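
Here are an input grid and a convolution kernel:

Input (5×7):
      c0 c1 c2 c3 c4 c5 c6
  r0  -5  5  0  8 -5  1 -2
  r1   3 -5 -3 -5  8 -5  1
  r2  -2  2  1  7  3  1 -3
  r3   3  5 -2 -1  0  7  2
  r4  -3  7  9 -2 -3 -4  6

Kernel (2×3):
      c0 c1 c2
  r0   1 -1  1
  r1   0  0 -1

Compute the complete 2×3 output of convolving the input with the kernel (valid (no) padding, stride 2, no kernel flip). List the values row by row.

-7 -21 -9
-1 -3 -3

Output[0,0]: The receptive field on the input at this output position is [-5 5 0 / 3 -5 -3]. Elementwise product with the kernel and sum: -5·1 + 5·-1 + 0·1 + -3·-1.
Output[0,1]: The receptive field on the input at this output position is [0 8 -5 / -3 -5 8]. Elementwise product with the kernel and sum: 0·1 + 8·-1 + -5·1 + 8·-1.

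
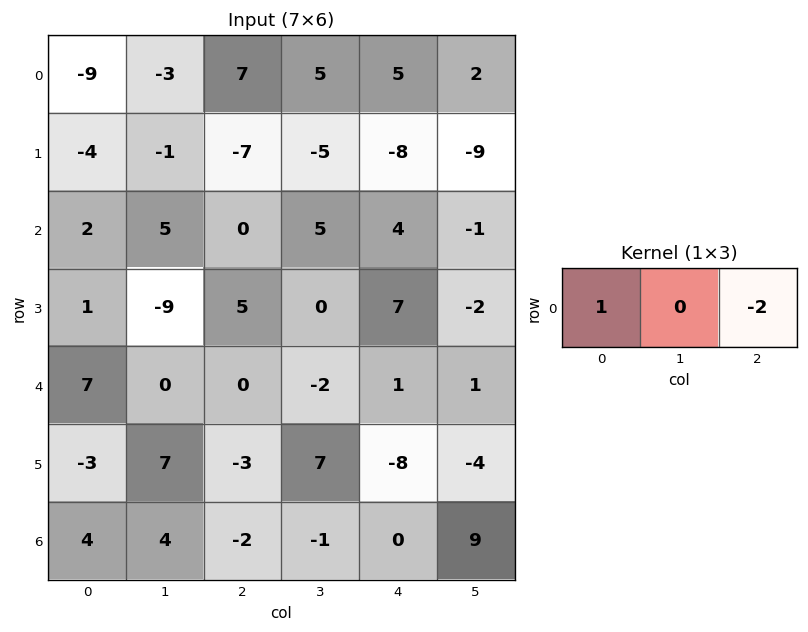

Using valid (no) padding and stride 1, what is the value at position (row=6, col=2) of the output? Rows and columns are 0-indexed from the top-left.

The receptive field on the input at this output position is [-2 -1 0]. Elementwise product with the kernel and sum: -2·1 + 0·-2.

-2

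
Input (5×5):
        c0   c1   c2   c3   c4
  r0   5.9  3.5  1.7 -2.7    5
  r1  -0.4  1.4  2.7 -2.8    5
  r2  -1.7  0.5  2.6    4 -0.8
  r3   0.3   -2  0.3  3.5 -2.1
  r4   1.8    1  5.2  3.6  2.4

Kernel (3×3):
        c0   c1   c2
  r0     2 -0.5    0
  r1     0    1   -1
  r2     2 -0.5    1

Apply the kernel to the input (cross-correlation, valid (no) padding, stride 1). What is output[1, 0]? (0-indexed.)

-1.7

The receptive field on the input at this output position is [-0.4 1.4 2.7 / -1.7 0.5 2.6 / 0.3 -2 0.3]. Elementwise product with the kernel and sum: -0.4·2 + 1.4·-0.5 + 0.5·1 + 2.6·-1 + 0.3·2 + -2·-0.5 + 0.3·1.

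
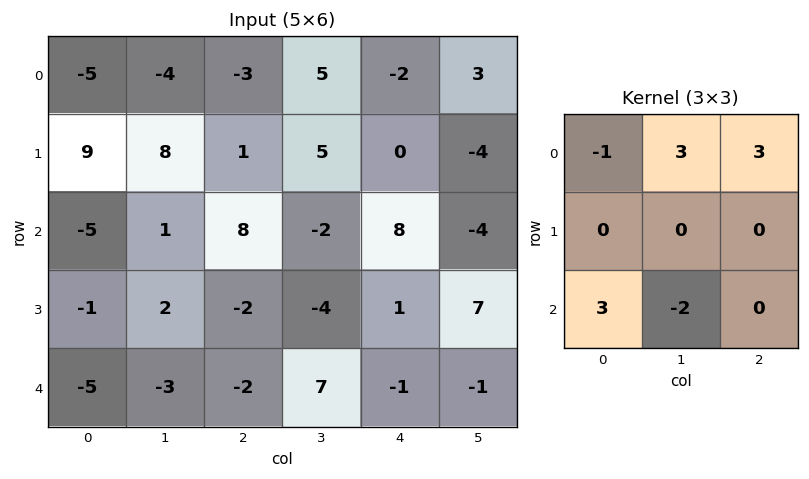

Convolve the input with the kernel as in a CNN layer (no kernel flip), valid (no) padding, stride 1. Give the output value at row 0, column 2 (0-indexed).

40

The receptive field on the input at this output position is [-3 5 -2 / 1 5 0 / 8 -2 8]. Elementwise product with the kernel and sum: -3·-1 + 5·3 + -2·3 + 8·3 + -2·-2.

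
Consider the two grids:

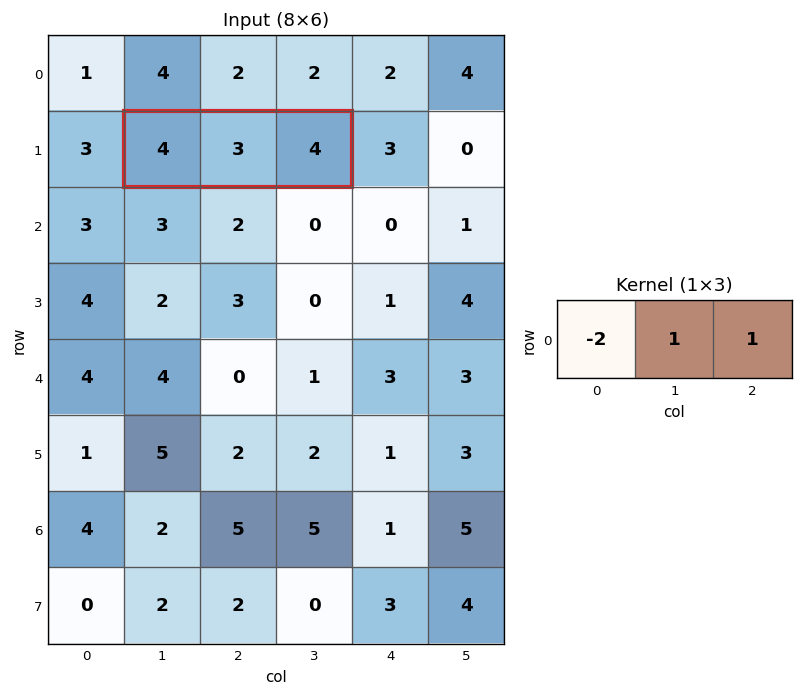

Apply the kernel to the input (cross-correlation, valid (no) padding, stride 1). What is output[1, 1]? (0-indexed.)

The receptive field on the input at this output position is [4 3 4]. Elementwise product with the kernel and sum: 4·-2 + 3·1 + 4·1.

-1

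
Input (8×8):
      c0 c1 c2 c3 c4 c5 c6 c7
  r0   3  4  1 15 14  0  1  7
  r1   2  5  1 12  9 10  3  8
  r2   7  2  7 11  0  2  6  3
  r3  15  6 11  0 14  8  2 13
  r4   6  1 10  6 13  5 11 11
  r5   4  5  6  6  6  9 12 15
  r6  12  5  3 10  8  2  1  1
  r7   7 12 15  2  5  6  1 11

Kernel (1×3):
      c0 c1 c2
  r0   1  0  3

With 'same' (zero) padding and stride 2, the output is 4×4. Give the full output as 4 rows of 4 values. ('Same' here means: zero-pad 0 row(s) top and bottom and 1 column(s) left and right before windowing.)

12 49 15 21
6 35 17 11
3 19 21 38
15 35 16 5

Output[0,0]: The receptive field on the zero-padded input at this output position is [0 3 4]. Elementwise product with the kernel and sum: 0·1 + 4·3.
Output[0,1]: The receptive field on the zero-padded input at this output position is [4 1 15]. Elementwise product with the kernel and sum: 4·1 + 15·3.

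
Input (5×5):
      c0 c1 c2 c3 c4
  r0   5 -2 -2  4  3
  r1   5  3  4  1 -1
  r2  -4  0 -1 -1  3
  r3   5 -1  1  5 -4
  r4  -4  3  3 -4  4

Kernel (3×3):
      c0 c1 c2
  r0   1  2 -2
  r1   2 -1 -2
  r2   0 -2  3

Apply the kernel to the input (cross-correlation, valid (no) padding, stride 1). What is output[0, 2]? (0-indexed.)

20

The receptive field on the input at this output position is [-2 4 3 / 4 1 -1 / -1 -1 3]. Elementwise product with the kernel and sum: -2·1 + 4·2 + 3·-2 + 4·2 + 1·-1 + -1·-2 + -1·-2 + 3·3.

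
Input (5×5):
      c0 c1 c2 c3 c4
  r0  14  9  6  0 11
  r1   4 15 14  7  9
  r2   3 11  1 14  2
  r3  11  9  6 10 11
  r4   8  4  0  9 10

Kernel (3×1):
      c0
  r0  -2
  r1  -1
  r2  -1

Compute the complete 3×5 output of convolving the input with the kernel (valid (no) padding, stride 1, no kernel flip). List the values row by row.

Output[0,0]: The receptive field on the input at this output position is [14 / 4 / 3]. Elementwise product with the kernel and sum: 14·-2 + 4·-1 + 3·-1.

-35 -44 -27 -21 -33
-22 -50 -35 -38 -31
-25 -35 -8 -47 -25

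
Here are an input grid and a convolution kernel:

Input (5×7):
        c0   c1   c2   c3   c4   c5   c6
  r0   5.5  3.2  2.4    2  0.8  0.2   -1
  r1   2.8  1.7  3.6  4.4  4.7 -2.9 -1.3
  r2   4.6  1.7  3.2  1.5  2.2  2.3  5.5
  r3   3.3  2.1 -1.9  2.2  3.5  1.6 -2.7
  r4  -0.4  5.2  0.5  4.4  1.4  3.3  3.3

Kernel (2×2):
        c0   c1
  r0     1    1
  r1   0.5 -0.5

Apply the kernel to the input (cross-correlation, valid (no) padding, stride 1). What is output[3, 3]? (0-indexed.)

The receptive field on the input at this output position is [2.2 3.5 / 4.4 1.4]. Elementwise product with the kernel and sum: 2.2·1 + 3.5·1 + 4.4·0.5 + 1.4·-0.5.

7.2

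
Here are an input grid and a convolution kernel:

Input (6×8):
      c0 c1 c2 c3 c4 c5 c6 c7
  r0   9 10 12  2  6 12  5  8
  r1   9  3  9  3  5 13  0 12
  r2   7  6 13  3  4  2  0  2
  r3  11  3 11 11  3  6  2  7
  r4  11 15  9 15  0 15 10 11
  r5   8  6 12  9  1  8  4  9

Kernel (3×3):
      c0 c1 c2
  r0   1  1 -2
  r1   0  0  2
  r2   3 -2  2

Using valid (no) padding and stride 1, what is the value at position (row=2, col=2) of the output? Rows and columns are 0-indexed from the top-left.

11

The receptive field on the input at this output position is [13 3 4 / 11 11 3 / 9 15 0]. Elementwise product with the kernel and sum: 13·1 + 3·1 + 4·-2 + 3·2 + 9·3 + 15·-2 + 0·2.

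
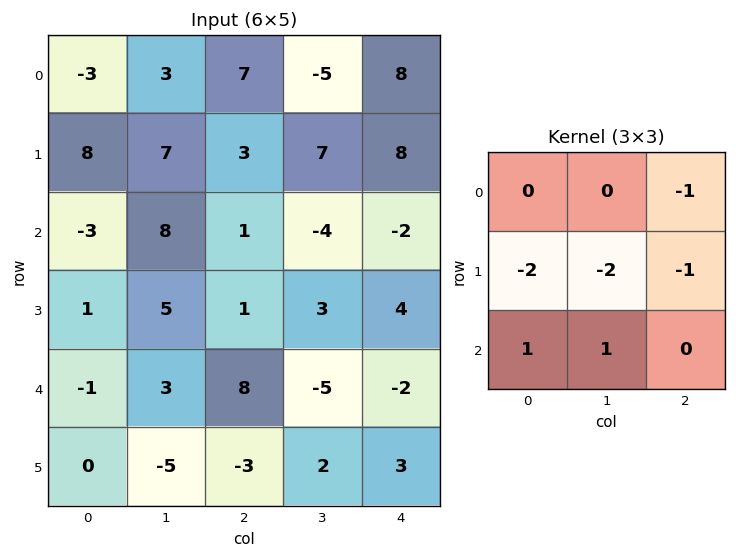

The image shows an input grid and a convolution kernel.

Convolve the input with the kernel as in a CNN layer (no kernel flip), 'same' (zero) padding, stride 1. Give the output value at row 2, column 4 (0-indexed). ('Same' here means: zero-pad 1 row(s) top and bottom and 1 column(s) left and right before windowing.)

The receptive field on the zero-padded input at this output position is [7 8 0 / -4 -2 0 / 3 4 0]. Elementwise product with the kernel and sum: 0·-1 + -4·-2 + -2·-2 + 0·-1 + 3·1 + 4·1.

19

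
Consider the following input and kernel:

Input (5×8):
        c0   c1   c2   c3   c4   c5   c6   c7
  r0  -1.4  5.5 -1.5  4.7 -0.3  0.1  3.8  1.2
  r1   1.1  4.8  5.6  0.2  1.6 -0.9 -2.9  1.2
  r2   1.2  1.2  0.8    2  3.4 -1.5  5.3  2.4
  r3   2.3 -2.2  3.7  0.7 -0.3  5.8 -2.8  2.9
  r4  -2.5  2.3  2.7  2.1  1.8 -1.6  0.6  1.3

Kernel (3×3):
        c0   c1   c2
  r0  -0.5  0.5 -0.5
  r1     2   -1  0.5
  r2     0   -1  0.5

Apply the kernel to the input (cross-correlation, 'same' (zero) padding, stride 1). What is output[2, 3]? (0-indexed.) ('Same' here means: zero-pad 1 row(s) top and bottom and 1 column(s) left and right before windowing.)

The receptive field on the zero-padded input at this output position is [5.6 0.2 1.6 / 0.8 2 3.4 / 3.7 0.7 -0.3]. Elementwise product with the kernel and sum: 5.6·-0.5 + 0.2·0.5 + 1.6·-0.5 + 0.8·2 + 2·-1 + 3.4·0.5 + 0.7·-1 + -0.3·0.5.

-3.05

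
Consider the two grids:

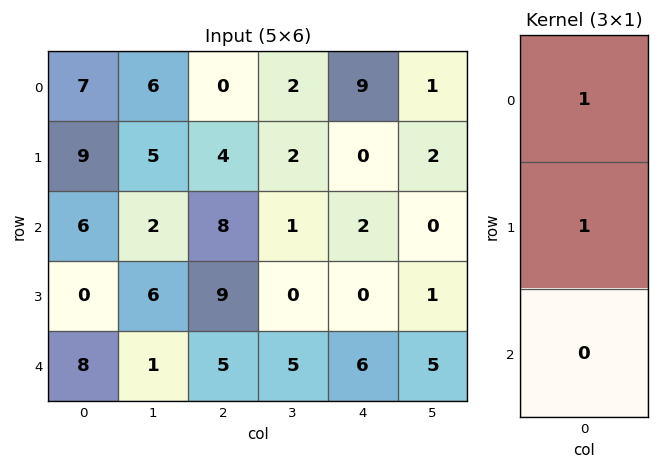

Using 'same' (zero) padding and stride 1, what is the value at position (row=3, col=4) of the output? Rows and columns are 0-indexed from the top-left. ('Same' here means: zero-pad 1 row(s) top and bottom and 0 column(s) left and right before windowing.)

The receptive field on the zero-padded input at this output position is [2 / 0 / 6]. Elementwise product with the kernel and sum: 2·1 + 0·1.

2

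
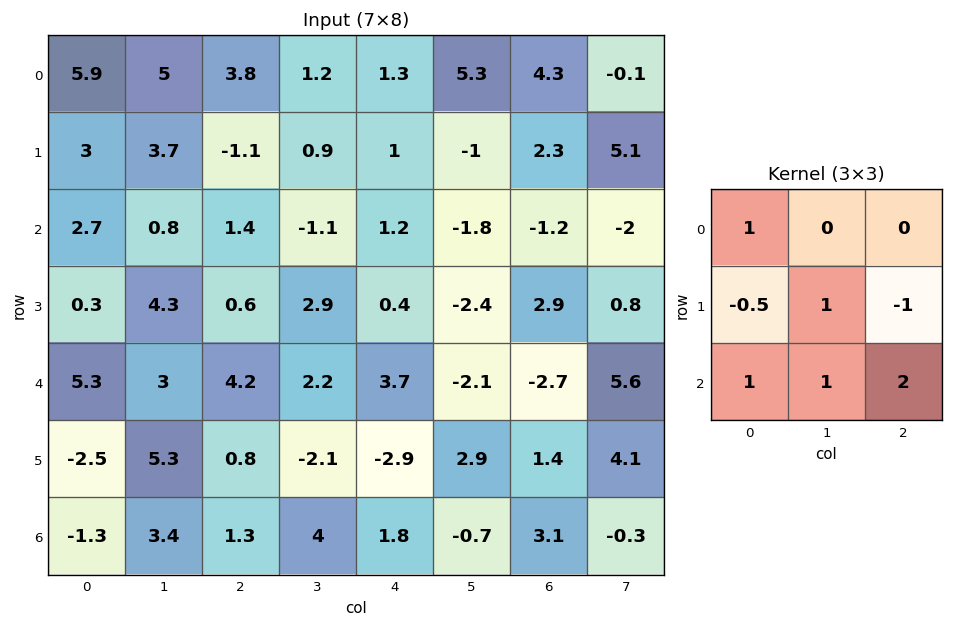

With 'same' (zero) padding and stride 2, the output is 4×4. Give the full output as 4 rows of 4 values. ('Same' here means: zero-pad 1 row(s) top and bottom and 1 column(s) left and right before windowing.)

Output[0,0]: The receptive field on the zero-padded input at this output position is [0 0 0 / 0 5.9 5 / 0 3 3.7]. Elementwise product with the kernel and sum: 0·1 + 0·-0.5 + 5.9·1 + 5·-1 + 0·1 + 3·1 + 3.7·2.

11.3 4.5 -4.7 13.25
10.8 16.5 2.95 2.8
10.4 6.7 8.4 2.85
-4.7 0.9 -1.6 6.65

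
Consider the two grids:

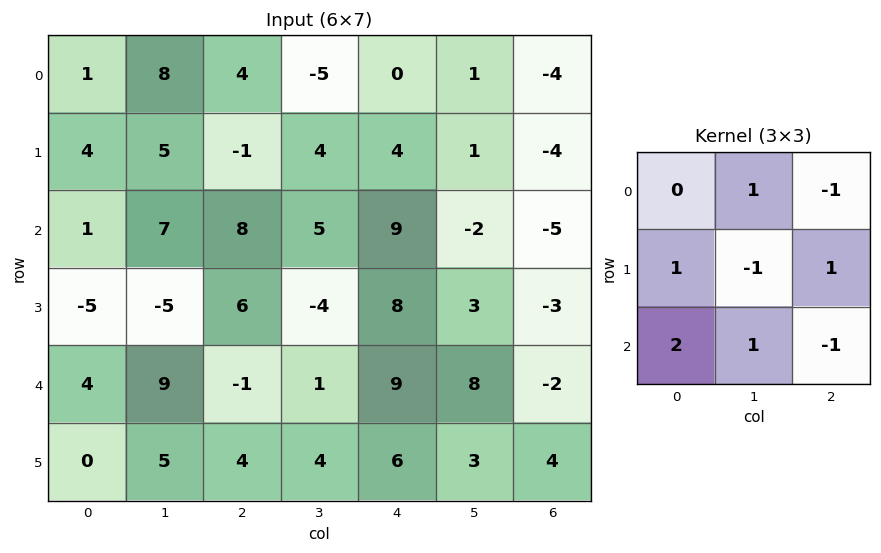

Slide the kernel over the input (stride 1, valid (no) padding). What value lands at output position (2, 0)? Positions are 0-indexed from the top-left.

23

The receptive field on the input at this output position is [1 7 8 / -5 -5 6 / 4 9 -1]. Elementwise product with the kernel and sum: 7·1 + 8·-1 + -5·1 + -5·-1 + 6·1 + 4·2 + 9·1 + -1·-1.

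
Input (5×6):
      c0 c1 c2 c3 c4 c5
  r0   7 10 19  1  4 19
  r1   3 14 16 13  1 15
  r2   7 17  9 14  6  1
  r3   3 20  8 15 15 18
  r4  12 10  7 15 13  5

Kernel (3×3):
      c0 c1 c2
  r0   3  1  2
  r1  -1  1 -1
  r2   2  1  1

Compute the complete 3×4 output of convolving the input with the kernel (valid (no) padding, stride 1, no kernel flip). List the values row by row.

104 97 100 53
90 125 108 124
106 103 87 80

Output[0,0]: The receptive field on the input at this output position is [7 10 19 / 3 14 16 / 7 17 9]. Elementwise product with the kernel and sum: 7·3 + 10·1 + 19·2 + 3·-1 + 14·1 + 16·-1 + 7·2 + 17·1 + 9·1.
Output[0,1]: The receptive field on the input at this output position is [10 19 1 / 14 16 13 / 17 9 14]. Elementwise product with the kernel and sum: 10·3 + 19·1 + 1·2 + 14·-1 + 16·1 + 13·-1 + 17·2 + 9·1 + 14·1.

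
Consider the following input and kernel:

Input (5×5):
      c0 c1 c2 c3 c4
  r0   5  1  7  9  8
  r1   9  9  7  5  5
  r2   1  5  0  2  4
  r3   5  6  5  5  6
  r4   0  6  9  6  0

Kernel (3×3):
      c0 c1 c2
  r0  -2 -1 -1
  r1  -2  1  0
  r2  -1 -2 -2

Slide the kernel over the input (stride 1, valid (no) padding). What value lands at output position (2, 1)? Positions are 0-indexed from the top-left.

The receptive field on the input at this output position is [5 0 2 / 6 5 5 / 6 9 6]. Elementwise product with the kernel and sum: 5·-2 + 0·-1 + 2·-1 + 6·-2 + 5·1 + 6·-1 + 9·-2 + 6·-2.

-55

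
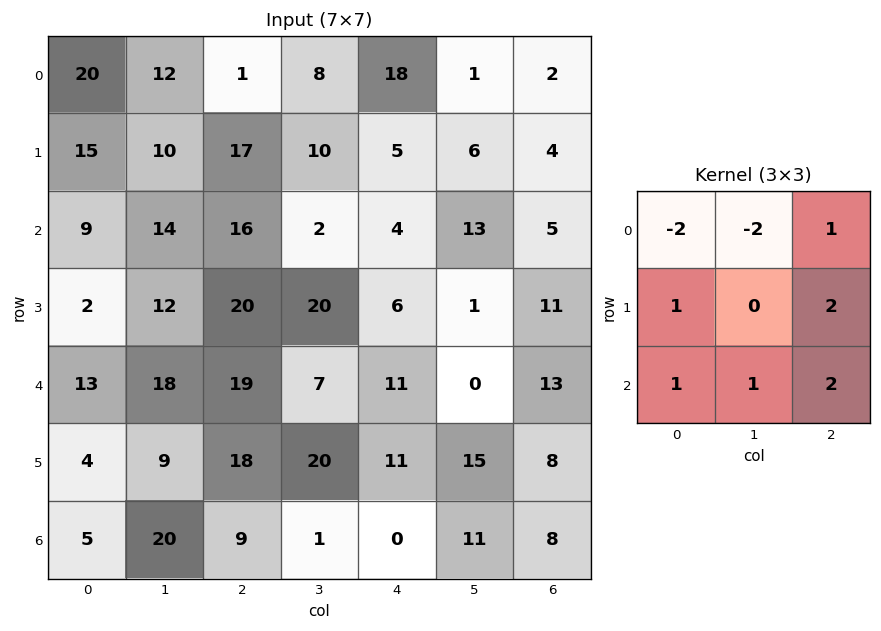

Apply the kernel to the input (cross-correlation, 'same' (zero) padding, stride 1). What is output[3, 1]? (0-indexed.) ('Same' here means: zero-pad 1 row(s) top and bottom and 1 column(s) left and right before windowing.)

81

The receptive field on the zero-padded input at this output position is [9 14 16 / 2 12 20 / 13 18 19]. Elementwise product with the kernel and sum: 9·-2 + 14·-2 + 16·1 + 2·1 + 20·2 + 13·1 + 18·1 + 19·2.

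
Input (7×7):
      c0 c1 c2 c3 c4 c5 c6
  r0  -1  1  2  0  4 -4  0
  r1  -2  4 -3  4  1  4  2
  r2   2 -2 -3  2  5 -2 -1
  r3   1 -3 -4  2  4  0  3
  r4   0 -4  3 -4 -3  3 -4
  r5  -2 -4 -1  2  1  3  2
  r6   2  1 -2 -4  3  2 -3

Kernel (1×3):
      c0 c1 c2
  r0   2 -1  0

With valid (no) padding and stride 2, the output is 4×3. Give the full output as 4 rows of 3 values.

-3 4 12
6 -8 12
4 10 -9
3 0 4

Output[0,0]: The receptive field on the input at this output position is [-1 1 2]. Elementwise product with the kernel and sum: -1·2 + 1·-1.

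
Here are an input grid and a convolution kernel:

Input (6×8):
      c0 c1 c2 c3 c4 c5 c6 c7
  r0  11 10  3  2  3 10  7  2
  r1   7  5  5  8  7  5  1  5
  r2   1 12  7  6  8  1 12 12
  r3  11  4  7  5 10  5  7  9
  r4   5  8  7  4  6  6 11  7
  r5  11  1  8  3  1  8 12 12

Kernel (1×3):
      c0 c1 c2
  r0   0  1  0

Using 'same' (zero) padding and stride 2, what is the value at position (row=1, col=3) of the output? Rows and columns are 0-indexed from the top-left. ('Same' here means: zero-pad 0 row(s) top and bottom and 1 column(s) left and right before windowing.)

12

The receptive field on the zero-padded input at this output position is [1 12 12]. Elementwise product with the kernel and sum: 12·1.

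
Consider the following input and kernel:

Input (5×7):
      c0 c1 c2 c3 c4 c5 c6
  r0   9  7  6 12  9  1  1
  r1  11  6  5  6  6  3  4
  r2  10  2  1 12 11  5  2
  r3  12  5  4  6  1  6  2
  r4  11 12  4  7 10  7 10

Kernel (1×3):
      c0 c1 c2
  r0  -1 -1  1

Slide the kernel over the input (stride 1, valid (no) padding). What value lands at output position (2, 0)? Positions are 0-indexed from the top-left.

The receptive field on the input at this output position is [10 2 1]. Elementwise product with the kernel and sum: 10·-1 + 2·-1 + 1·1.

-11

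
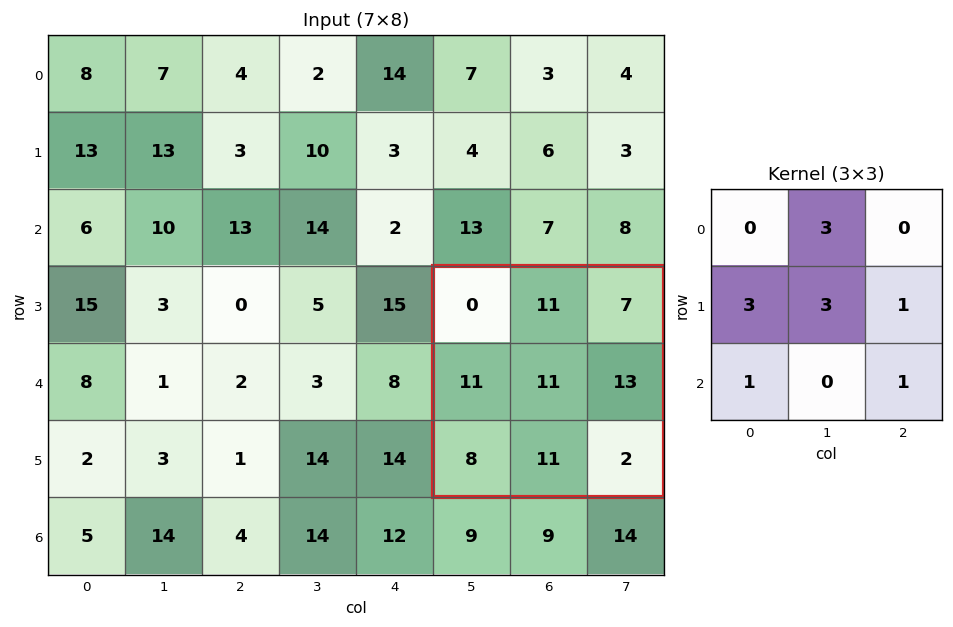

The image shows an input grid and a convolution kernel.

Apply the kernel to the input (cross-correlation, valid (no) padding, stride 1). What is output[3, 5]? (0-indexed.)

122

The receptive field on the input at this output position is [0 11 7 / 11 11 13 / 8 11 2]. Elementwise product with the kernel and sum: 11·3 + 11·3 + 11·3 + 13·1 + 8·1 + 2·1.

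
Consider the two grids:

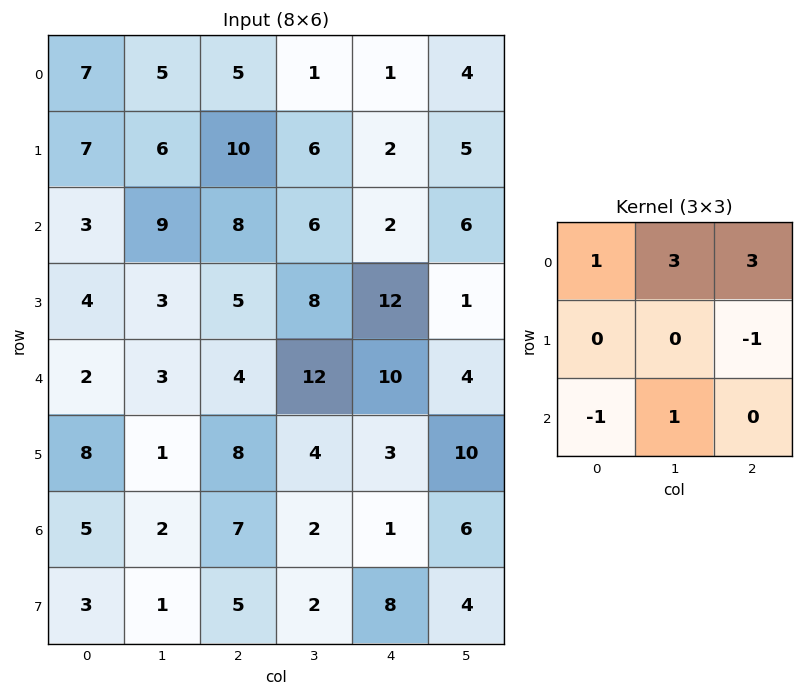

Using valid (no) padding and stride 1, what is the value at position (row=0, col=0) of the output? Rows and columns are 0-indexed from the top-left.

The receptive field on the input at this output position is [7 5 5 / 7 6 10 / 3 9 8]. Elementwise product with the kernel and sum: 7·1 + 5·3 + 5·3 + 10·-1 + 3·-1 + 9·1.

33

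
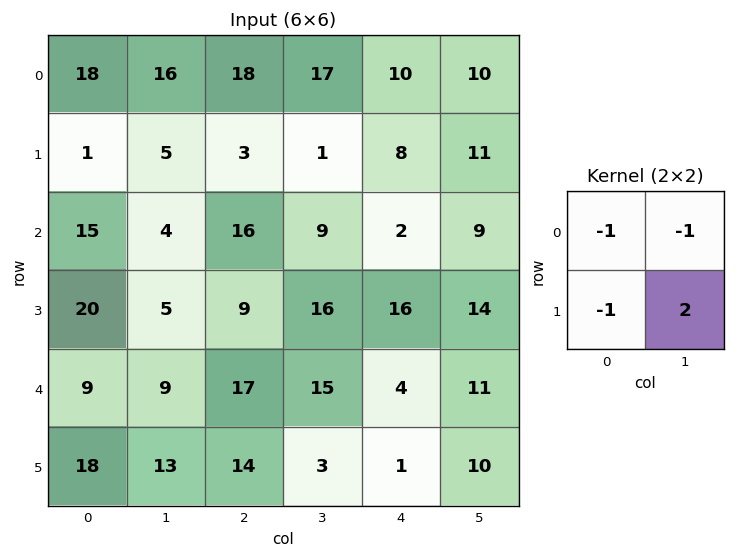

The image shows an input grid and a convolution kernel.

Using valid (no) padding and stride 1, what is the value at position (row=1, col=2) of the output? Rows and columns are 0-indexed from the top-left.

The receptive field on the input at this output position is [3 1 / 16 9]. Elementwise product with the kernel and sum: 3·-1 + 1·-1 + 16·-1 + 9·2.

-2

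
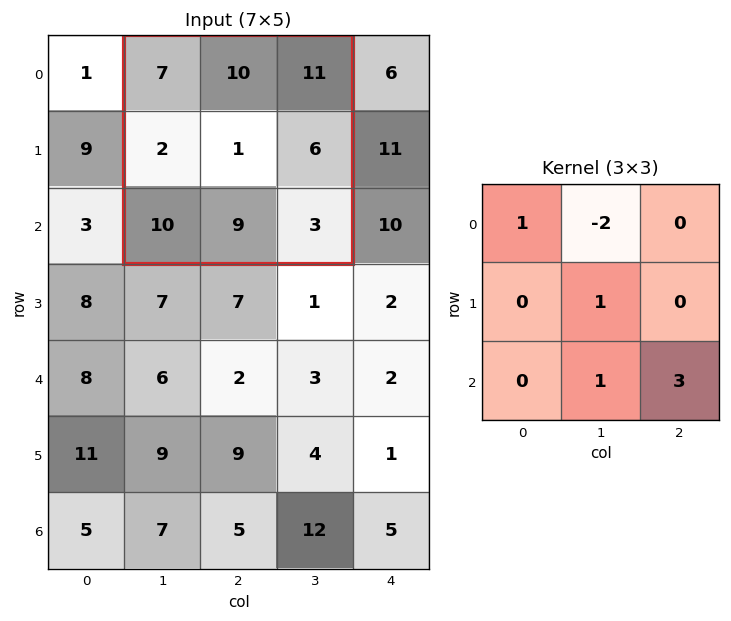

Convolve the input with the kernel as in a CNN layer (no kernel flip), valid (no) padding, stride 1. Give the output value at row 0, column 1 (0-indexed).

The receptive field on the input at this output position is [7 10 11 / 2 1 6 / 10 9 3]. Elementwise product with the kernel and sum: 7·1 + 10·-2 + 1·1 + 9·1 + 3·3.

6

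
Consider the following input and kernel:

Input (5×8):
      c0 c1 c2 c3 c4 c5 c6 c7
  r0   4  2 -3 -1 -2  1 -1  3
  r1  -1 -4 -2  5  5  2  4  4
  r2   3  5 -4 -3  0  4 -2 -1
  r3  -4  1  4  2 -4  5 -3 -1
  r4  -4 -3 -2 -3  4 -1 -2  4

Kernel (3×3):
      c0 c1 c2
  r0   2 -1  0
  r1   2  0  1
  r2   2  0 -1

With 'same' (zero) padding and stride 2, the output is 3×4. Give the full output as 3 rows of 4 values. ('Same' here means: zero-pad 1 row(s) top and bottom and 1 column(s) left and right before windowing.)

Output[0,0]: The receptive field on the zero-padded input at this output position is [0 0 0 / 0 4 2 / 0 -1 -4]. Elementwise product with the kernel and sum: 0·2 + 0·-1 + 0·2 + 2·1 + 0·2 + -4·-1.

6 -10 7 5
5 1 2 18
1 -11 1 15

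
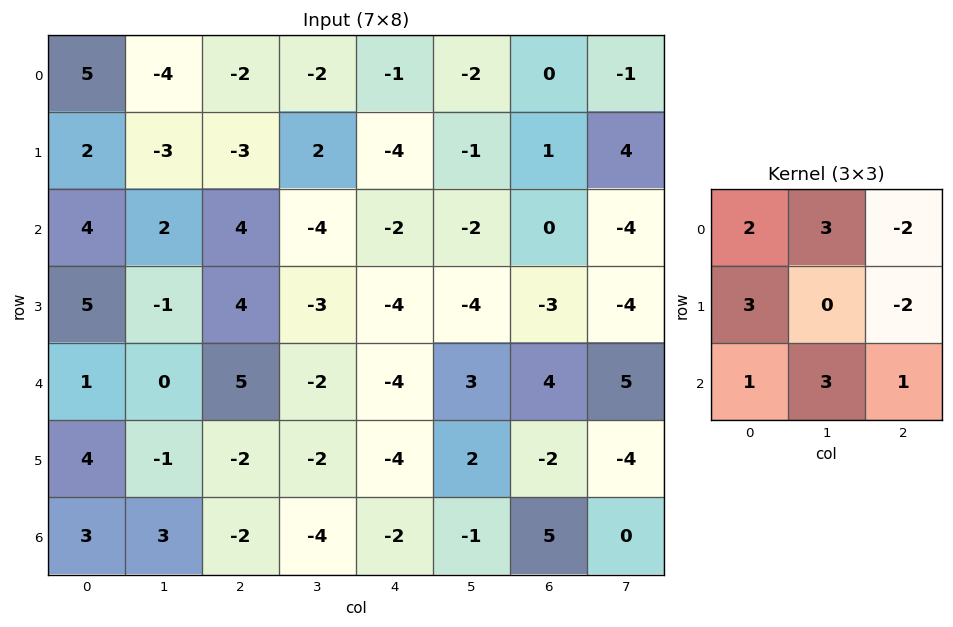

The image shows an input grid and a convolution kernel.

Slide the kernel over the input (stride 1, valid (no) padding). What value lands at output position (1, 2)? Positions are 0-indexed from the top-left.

15

The receptive field on the input at this output position is [-3 2 -4 / 4 -4 -2 / 4 -3 -4]. Elementwise product with the kernel and sum: -3·2 + 2·3 + -4·-2 + 4·3 + -2·-2 + 4·1 + -3·3 + -4·1.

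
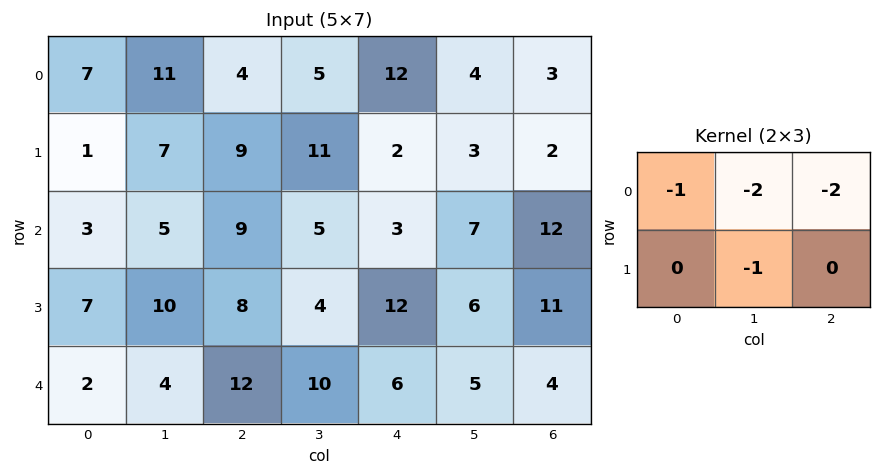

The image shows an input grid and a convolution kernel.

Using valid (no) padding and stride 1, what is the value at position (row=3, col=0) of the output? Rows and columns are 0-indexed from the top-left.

-47

The receptive field on the input at this output position is [7 10 8 / 2 4 12]. Elementwise product with the kernel and sum: 7·-1 + 10·-2 + 8·-2 + 4·-1.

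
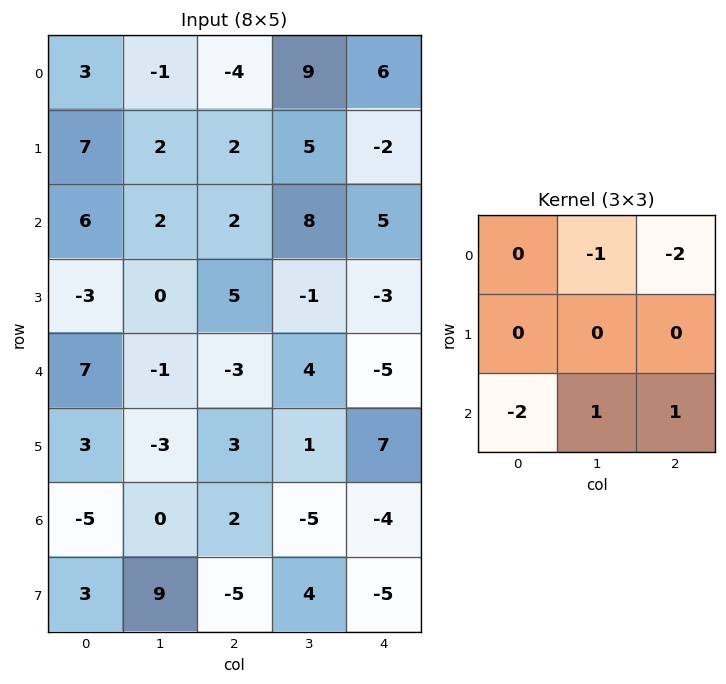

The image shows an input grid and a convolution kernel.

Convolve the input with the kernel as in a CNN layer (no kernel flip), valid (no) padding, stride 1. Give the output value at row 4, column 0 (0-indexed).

The receptive field on the input at this output position is [7 -1 -3 / 3 -3 3 / -5 0 2]. Elementwise product with the kernel and sum: -1·-1 + -3·-2 + -5·-2 + 0·1 + 2·1.

19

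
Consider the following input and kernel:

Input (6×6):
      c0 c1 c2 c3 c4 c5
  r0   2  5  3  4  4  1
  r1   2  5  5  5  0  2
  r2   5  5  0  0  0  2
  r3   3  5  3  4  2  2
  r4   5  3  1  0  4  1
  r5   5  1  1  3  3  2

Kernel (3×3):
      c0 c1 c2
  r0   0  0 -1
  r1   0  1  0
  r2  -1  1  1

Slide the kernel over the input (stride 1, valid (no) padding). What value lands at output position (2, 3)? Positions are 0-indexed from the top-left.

The receptive field on the input at this output position is [0 0 2 / 4 2 2 / 0 4 1]. Elementwise product with the kernel and sum: 2·-1 + 2·1 + 0·-1 + 4·1 + 1·1.

5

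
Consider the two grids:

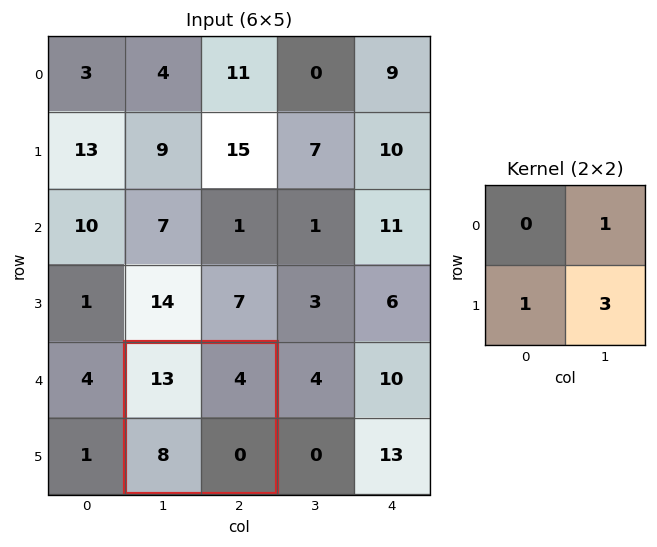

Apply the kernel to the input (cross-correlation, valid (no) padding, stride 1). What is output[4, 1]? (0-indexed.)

The receptive field on the input at this output position is [13 4 / 8 0]. Elementwise product with the kernel and sum: 4·1 + 8·1 + 0·3.

12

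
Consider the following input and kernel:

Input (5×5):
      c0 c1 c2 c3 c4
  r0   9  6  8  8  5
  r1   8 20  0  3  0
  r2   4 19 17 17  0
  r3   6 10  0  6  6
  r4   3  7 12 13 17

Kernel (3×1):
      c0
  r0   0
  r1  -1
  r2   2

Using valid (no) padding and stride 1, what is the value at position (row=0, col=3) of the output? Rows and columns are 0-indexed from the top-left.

The receptive field on the input at this output position is [8 / 3 / 17]. Elementwise product with the kernel and sum: 3·-1 + 17·2.

31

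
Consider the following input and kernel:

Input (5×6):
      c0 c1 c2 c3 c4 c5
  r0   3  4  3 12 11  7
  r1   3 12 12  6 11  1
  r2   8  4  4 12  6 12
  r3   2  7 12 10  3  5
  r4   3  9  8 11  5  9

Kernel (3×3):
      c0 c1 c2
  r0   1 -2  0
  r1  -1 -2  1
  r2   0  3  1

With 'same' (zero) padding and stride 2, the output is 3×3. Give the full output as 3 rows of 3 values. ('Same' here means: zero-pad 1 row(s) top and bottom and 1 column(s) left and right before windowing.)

19 44 7
-5 34 -14
-1 -31 -8

Output[0,0]: The receptive field on the zero-padded input at this output position is [0 0 0 / 0 3 4 / 0 3 12]. Elementwise product with the kernel and sum: 0·1 + 0·-2 + 0·-1 + 3·-2 + 4·1 + 3·3 + 12·1.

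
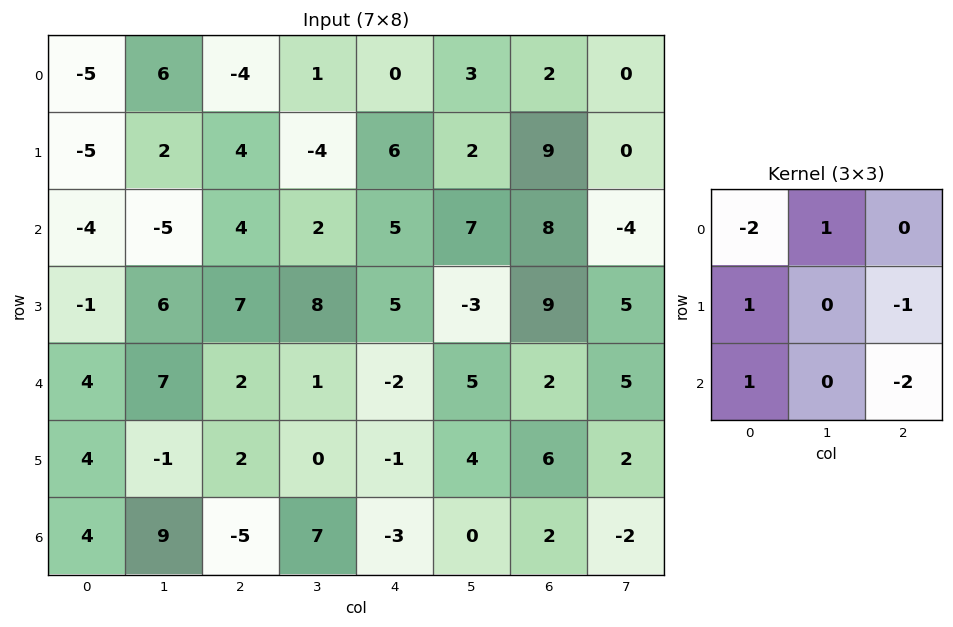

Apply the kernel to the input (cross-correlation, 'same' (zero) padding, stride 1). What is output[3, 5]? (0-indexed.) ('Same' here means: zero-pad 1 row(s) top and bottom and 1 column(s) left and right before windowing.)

The receptive field on the zero-padded input at this output position is [5 7 8 / 5 -3 9 / -2 5 2]. Elementwise product with the kernel and sum: 5·-2 + 7·1 + 5·1 + 9·-1 + -2·1 + 2·-2.

-13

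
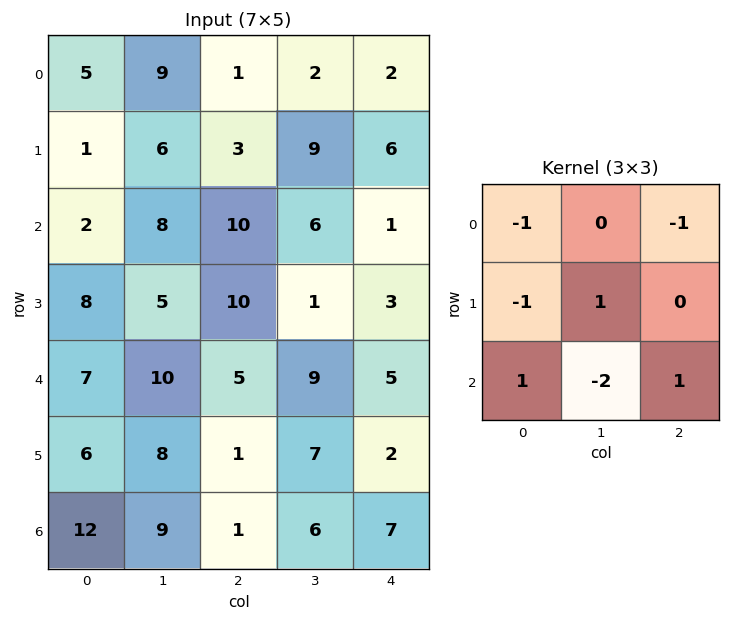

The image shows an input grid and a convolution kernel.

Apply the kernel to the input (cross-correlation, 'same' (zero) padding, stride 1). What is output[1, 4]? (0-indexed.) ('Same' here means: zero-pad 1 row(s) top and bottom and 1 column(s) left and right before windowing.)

The receptive field on the zero-padded input at this output position is [2 2 0 / 9 6 0 / 6 1 0]. Elementwise product with the kernel and sum: 2·-1 + 0·-1 + 9·-1 + 6·1 + 6·1 + 1·-2 + 0·1.

-1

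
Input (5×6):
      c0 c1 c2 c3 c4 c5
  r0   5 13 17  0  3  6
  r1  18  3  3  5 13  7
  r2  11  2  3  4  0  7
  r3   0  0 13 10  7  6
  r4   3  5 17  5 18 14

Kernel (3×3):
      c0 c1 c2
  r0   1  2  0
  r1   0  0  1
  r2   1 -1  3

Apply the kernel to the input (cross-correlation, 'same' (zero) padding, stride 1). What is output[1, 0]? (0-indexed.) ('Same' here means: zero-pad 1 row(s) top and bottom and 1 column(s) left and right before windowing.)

The receptive field on the zero-padded input at this output position is [0 5 13 / 0 18 3 / 0 11 2]. Elementwise product with the kernel and sum: 0·1 + 5·2 + 3·1 + 0·1 + 11·-1 + 2·3.

8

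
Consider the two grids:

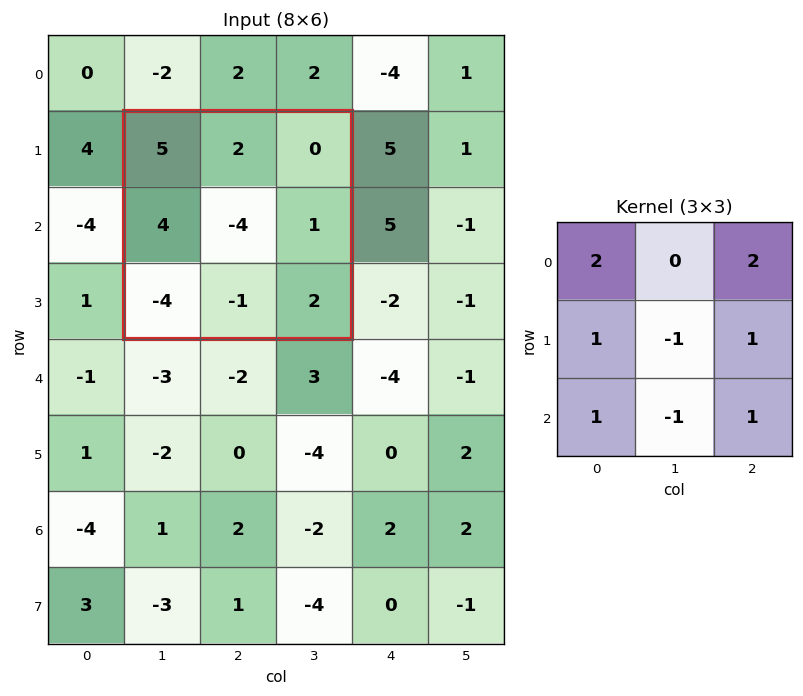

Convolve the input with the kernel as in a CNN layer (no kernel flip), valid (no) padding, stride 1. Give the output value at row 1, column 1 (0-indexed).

18

The receptive field on the input at this output position is [5 2 0 / 4 -4 1 / -4 -1 2]. Elementwise product with the kernel and sum: 5·2 + 0·2 + 4·1 + -4·-1 + 1·1 + -4·1 + -1·-1 + 2·1.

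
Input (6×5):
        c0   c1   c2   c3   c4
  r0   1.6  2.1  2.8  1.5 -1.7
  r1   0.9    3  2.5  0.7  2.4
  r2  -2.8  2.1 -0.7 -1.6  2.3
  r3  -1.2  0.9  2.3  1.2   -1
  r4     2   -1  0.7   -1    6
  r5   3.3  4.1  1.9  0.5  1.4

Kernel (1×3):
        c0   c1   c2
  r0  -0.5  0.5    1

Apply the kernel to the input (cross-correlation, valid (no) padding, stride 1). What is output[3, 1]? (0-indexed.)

1.9

The receptive field on the input at this output position is [0.9 2.3 1.2]. Elementwise product with the kernel and sum: 0.9·-0.5 + 2.3·0.5 + 1.2·1.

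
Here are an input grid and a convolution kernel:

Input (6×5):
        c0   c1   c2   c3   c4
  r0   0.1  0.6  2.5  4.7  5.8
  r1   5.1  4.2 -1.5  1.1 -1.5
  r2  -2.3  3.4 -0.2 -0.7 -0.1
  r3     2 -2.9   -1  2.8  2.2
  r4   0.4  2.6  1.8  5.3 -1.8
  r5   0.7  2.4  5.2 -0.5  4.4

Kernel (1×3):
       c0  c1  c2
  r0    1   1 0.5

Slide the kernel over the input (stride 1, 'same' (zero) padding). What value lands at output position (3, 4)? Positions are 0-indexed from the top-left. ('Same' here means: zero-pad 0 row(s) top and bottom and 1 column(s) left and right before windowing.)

5

The receptive field on the zero-padded input at this output position is [2.8 2.2 0]. Elementwise product with the kernel and sum: 2.8·1 + 2.2·1 + 0·0.5.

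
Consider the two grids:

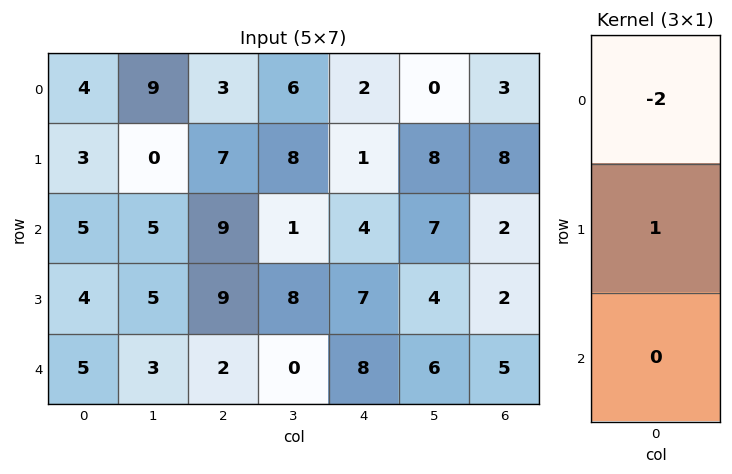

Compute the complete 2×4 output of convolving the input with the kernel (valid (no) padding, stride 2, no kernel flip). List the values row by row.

Output[0,0]: The receptive field on the input at this output position is [4 / 3 / 5]. Elementwise product with the kernel and sum: 4·-2 + 3·1.

-5 1 -3 2
-6 -9 -1 -2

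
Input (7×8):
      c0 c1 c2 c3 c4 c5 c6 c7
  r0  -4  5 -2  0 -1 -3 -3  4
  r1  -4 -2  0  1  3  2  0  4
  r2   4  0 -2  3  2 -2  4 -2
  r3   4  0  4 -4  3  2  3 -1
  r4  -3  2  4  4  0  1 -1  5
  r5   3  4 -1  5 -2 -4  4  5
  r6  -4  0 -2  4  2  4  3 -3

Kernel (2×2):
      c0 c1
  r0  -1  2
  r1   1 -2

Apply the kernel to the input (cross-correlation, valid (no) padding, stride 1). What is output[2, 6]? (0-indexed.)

-3

The receptive field on the input at this output position is [4 -2 / 3 -1]. Elementwise product with the kernel and sum: 4·-1 + -2·2 + 3·1 + -1·-2.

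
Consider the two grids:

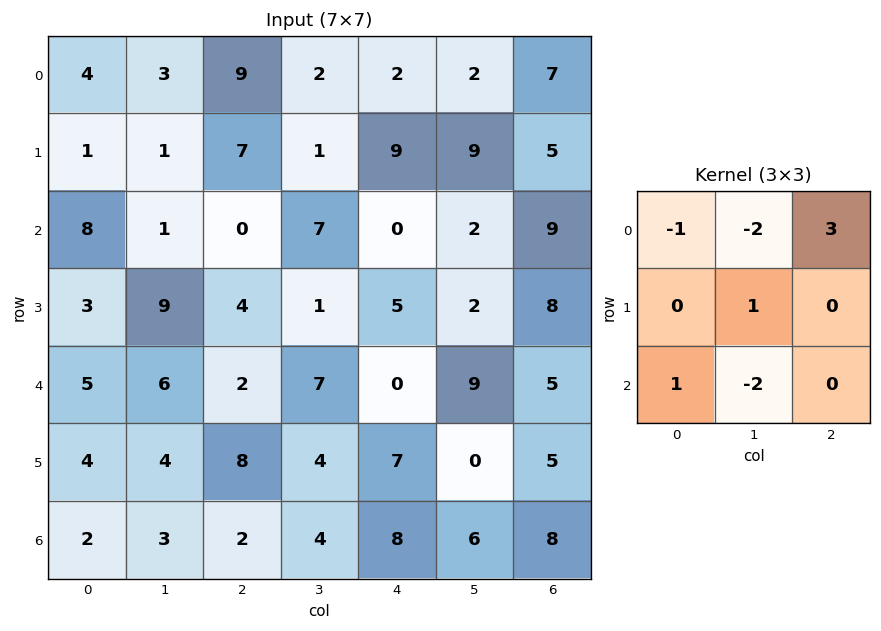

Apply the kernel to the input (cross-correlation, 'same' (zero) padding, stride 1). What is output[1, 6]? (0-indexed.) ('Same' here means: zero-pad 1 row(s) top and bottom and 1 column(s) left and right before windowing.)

The receptive field on the zero-padded input at this output position is [2 7 0 / 9 5 0 / 2 9 0]. Elementwise product with the kernel and sum: 2·-1 + 7·-2 + 0·3 + 5·1 + 2·1 + 9·-2.

-27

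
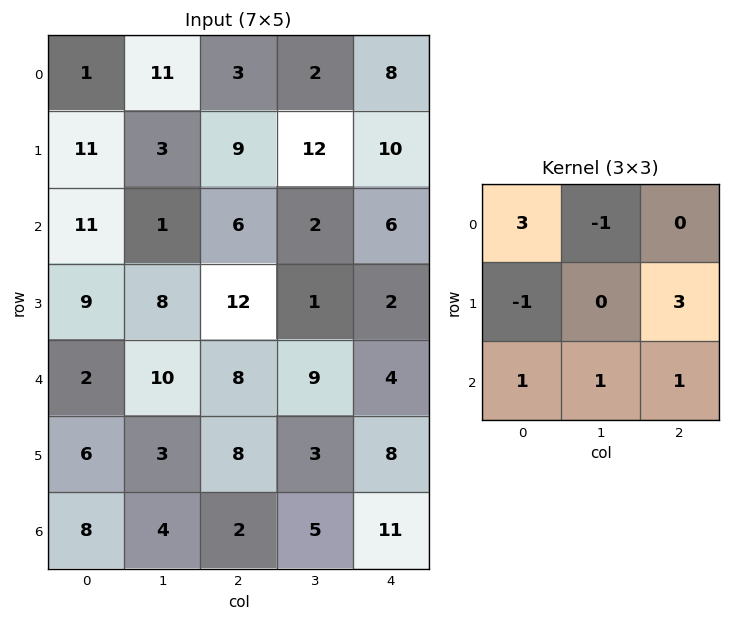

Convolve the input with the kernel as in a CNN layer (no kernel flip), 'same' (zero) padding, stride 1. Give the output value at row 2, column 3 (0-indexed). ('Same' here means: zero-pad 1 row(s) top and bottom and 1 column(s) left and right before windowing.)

42

The receptive field on the zero-padded input at this output position is [9 12 10 / 6 2 6 / 12 1 2]. Elementwise product with the kernel and sum: 9·3 + 12·-1 + 6·-1 + 6·3 + 12·1 + 1·1 + 2·1.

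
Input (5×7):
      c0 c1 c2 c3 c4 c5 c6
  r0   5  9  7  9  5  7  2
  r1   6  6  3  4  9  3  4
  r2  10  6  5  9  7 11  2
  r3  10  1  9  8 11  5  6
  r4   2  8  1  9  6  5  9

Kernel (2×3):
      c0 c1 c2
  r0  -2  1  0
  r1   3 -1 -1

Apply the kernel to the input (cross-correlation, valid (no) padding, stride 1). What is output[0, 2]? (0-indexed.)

The receptive field on the input at this output position is [7 9 5 / 3 4 9]. Elementwise product with the kernel and sum: 7·-2 + 9·1 + 3·3 + 4·-1 + 9·-1.

-9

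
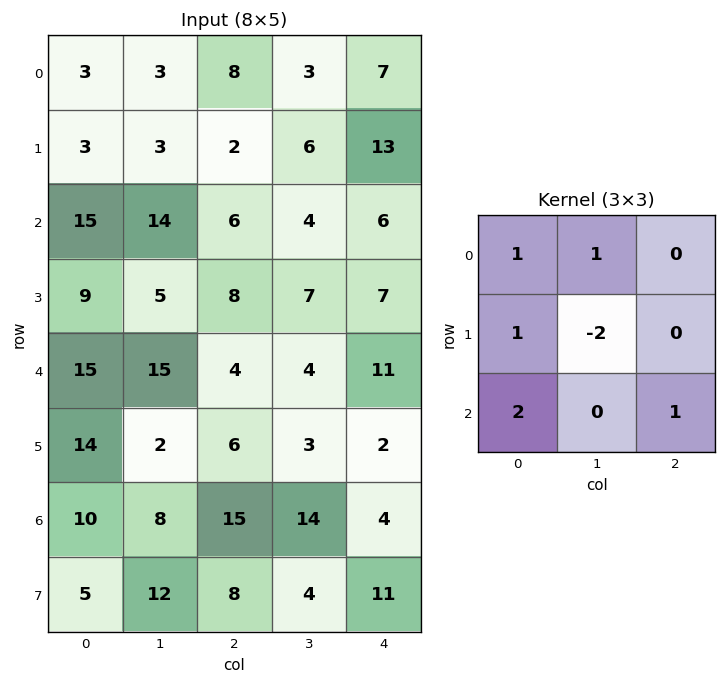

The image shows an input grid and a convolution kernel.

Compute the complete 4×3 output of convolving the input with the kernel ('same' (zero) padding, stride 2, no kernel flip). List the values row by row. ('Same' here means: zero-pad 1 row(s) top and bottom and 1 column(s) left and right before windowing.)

-3 -1 1
-22 24 25
-19 27 2
6 14 19

Output[0,0]: The receptive field on the zero-padded input at this output position is [0 0 0 / 0 3 3 / 0 3 3]. Elementwise product with the kernel and sum: 0·1 + 0·1 + 0·1 + 3·-2 + 0·2 + 3·1.
Output[0,1]: The receptive field on the zero-padded input at this output position is [0 0 0 / 3 8 3 / 3 2 6]. Elementwise product with the kernel and sum: 0·1 + 0·1 + 3·1 + 8·-2 + 3·2 + 6·1.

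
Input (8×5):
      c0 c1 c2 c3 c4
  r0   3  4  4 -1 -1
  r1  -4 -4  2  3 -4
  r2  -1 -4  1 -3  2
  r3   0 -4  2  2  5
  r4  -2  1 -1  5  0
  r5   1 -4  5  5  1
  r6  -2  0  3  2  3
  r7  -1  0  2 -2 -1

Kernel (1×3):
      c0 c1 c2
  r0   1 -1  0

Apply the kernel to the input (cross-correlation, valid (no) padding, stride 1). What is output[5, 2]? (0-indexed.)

The receptive field on the input at this output position is [5 5 1]. Elementwise product with the kernel and sum: 5·1 + 5·-1.

0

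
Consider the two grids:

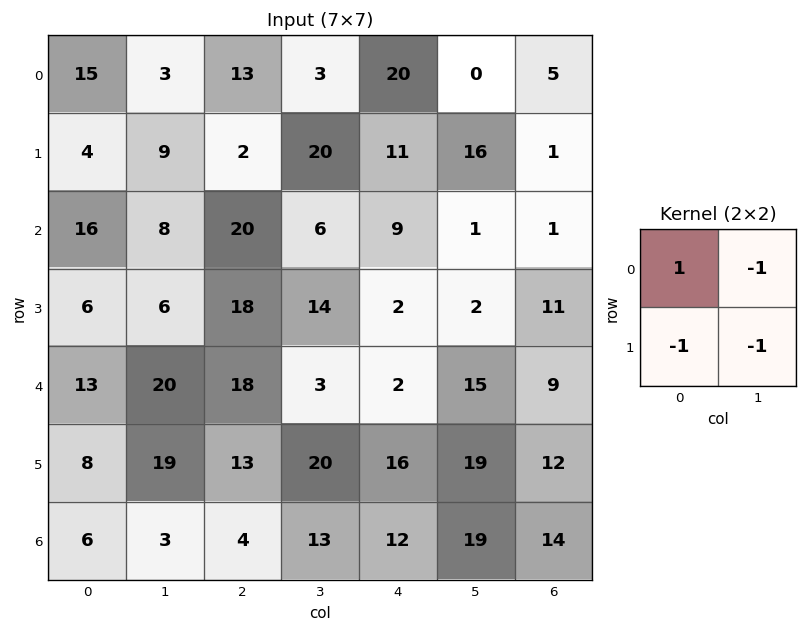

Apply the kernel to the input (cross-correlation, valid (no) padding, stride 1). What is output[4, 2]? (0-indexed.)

-18

The receptive field on the input at this output position is [18 3 / 13 20]. Elementwise product with the kernel and sum: 18·1 + 3·-1 + 13·-1 + 20·-1.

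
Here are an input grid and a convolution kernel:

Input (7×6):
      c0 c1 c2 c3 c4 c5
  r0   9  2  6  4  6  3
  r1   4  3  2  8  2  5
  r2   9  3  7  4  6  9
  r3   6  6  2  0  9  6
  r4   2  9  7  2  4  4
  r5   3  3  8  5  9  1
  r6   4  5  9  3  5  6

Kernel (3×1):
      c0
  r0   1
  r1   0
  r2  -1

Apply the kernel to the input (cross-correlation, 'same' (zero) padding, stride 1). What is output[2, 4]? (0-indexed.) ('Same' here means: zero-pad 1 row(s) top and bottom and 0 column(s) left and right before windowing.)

-7

The receptive field on the zero-padded input at this output position is [2 / 6 / 9]. Elementwise product with the kernel and sum: 2·1 + 9·-1.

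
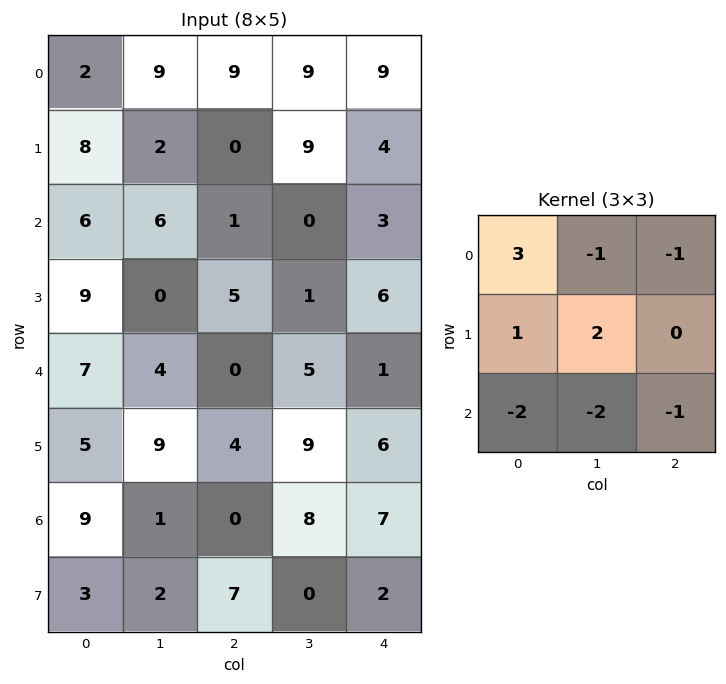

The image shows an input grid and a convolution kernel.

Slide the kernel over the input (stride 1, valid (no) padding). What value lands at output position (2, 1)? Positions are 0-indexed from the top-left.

The receptive field on the input at this output position is [6 1 0 / 0 5 1 / 4 0 5]. Elementwise product with the kernel and sum: 6·3 + 1·-1 + 0·-1 + 0·1 + 5·2 + 4·-2 + 0·-2 + 5·-1.

14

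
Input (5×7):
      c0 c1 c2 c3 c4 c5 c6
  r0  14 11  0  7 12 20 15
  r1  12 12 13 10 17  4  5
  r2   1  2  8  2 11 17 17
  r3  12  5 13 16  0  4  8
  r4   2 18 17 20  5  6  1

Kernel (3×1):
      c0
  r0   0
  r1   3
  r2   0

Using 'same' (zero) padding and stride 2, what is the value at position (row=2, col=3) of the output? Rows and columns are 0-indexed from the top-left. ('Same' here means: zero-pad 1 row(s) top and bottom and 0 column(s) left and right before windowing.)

3

The receptive field on the zero-padded input at this output position is [8 / 1 / 0]. Elementwise product with the kernel and sum: 1·3.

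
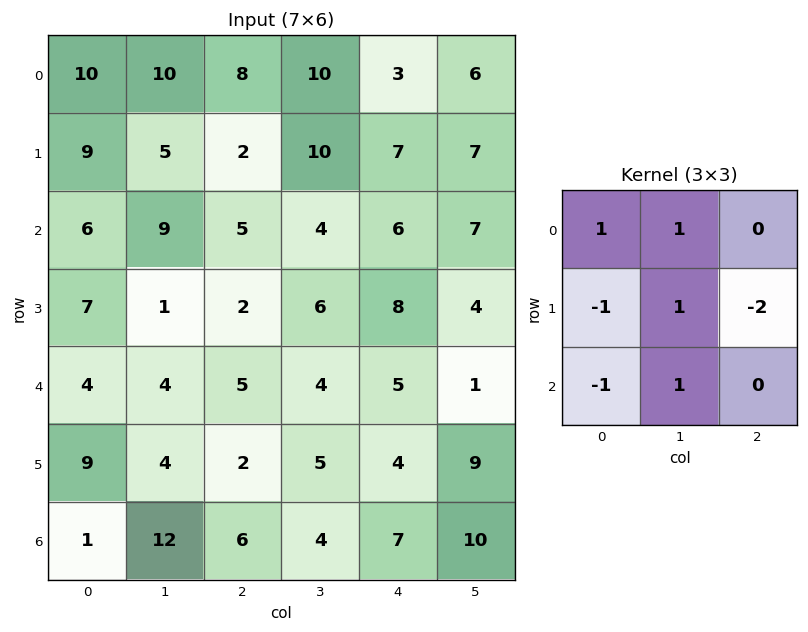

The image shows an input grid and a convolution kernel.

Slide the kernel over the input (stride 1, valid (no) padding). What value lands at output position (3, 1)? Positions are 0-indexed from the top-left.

-6

The receptive field on the input at this output position is [1 2 6 / 4 5 4 / 4 2 5]. Elementwise product with the kernel and sum: 1·1 + 2·1 + 4·-1 + 5·1 + 4·-2 + 4·-1 + 2·1.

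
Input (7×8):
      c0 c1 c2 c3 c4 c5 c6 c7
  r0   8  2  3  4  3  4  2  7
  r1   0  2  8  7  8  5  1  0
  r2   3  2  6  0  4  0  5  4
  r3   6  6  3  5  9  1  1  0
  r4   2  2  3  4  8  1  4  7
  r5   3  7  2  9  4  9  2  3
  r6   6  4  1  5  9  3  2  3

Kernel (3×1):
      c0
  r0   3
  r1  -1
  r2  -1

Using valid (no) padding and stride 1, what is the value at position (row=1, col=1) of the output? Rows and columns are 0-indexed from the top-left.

-2

The receptive field on the input at this output position is [2 / 2 / 6]. Elementwise product with the kernel and sum: 2·3 + 2·-1 + 6·-1.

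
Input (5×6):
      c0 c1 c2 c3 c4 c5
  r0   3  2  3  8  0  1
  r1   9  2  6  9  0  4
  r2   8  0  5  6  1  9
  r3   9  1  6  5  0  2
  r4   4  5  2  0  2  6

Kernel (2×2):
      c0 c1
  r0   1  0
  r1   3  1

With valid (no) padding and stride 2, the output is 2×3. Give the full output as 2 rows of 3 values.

32 30 4
36 28 3

Output[0,0]: The receptive field on the input at this output position is [3 2 / 9 2]. Elementwise product with the kernel and sum: 3·1 + 9·3 + 2·1.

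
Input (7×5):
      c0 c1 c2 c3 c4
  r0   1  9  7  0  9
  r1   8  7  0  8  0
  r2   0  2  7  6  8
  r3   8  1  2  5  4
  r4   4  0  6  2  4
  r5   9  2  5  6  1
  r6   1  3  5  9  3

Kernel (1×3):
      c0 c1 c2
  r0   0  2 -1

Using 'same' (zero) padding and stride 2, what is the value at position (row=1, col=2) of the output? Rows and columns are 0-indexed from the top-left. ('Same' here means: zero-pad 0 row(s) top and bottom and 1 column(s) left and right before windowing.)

16

The receptive field on the zero-padded input at this output position is [6 8 0]. Elementwise product with the kernel and sum: 8·2 + 0·-1.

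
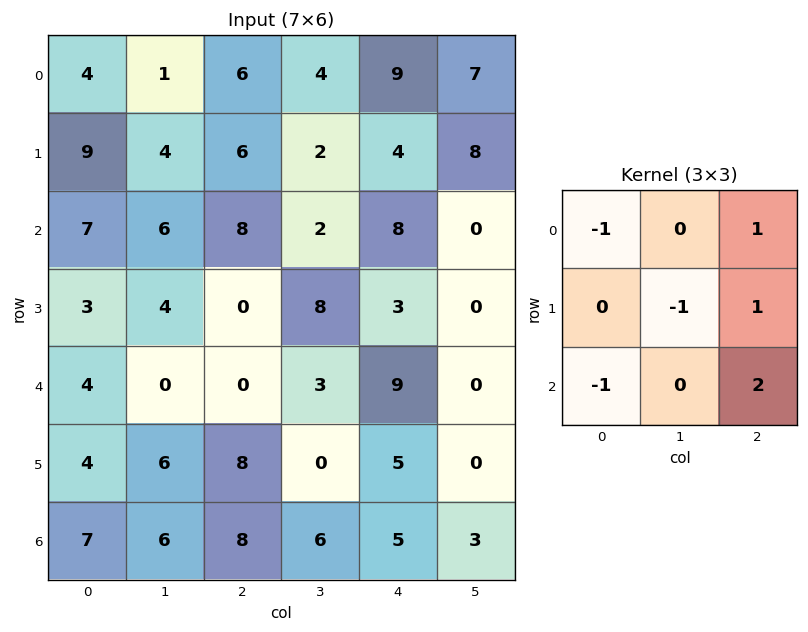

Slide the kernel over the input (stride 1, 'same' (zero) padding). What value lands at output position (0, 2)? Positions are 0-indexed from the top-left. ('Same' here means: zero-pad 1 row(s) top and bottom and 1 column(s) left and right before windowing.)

-2

The receptive field on the zero-padded input at this output position is [0 0 0 / 1 6 4 / 4 6 2]. Elementwise product with the kernel and sum: 0·-1 + 0·1 + 6·-1 + 4·1 + 4·-1 + 2·2.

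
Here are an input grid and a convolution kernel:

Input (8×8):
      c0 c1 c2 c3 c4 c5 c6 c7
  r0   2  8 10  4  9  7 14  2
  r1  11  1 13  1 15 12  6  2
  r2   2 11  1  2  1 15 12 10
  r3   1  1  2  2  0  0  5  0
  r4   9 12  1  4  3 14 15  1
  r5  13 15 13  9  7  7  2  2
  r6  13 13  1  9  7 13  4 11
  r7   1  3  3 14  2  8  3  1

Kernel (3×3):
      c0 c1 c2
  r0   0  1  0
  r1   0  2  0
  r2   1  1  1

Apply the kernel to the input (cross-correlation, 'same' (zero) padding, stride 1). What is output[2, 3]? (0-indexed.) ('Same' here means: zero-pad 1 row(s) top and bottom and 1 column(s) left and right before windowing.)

The receptive field on the zero-padded input at this output position is [13 1 15 / 1 2 1 / 2 2 0]. Elementwise product with the kernel and sum: 1·1 + 2·2 + 2·1 + 2·1 + 0·1.

9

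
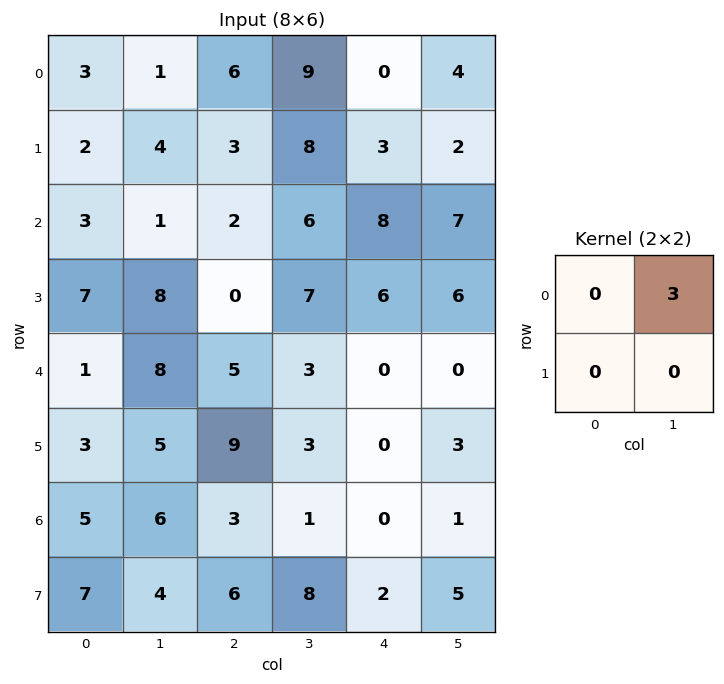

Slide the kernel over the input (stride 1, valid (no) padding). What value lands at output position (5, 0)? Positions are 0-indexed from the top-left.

15

The receptive field on the input at this output position is [3 5 / 5 6]. Elementwise product with the kernel and sum: 5·3.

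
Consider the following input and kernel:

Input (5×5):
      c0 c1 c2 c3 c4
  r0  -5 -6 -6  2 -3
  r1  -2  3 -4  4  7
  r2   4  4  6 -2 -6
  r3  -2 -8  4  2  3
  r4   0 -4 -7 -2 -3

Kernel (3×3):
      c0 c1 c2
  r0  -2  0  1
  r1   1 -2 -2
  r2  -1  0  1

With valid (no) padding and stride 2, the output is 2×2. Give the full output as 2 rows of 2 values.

6 -29
-3 -20

Output[0,0]: The receptive field on the input at this output position is [-5 -6 -6 / -2 3 -4 / 4 4 6]. Elementwise product with the kernel and sum: -5·-2 + -6·1 + -2·1 + 3·-2 + -4·-2 + 4·-1 + 6·1.
Output[0,1]: The receptive field on the input at this output position is [-6 2 -3 / -4 4 7 / 6 -2 -6]. Elementwise product with the kernel and sum: -6·-2 + -3·1 + -4·1 + 4·-2 + 7·-2 + 6·-1 + -6·1.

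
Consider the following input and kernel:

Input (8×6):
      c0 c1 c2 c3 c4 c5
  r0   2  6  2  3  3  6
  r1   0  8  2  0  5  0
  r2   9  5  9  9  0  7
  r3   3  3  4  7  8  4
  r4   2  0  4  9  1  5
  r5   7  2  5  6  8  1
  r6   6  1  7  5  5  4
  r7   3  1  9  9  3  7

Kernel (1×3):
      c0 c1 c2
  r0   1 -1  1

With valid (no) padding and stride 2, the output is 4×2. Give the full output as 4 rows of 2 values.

-2 2
13 0
6 -4
12 7

Output[0,0]: The receptive field on the input at this output position is [2 6 2]. Elementwise product with the kernel and sum: 2·1 + 6·-1 + 2·1.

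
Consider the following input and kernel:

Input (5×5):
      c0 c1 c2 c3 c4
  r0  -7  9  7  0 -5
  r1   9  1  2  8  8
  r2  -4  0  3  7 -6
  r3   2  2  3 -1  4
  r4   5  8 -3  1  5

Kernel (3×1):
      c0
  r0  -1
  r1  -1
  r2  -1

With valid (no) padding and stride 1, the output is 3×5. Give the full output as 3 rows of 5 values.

Output[0,0]: The receptive field on the input at this output position is [-7 / 9 / -4]. Elementwise product with the kernel and sum: -7·-1 + 9·-1 + -4·-1.
Output[0,1]: The receptive field on the input at this output position is [9 / 1 / 0]. Elementwise product with the kernel and sum: 9·-1 + 1·-1 + 0·-1.

2 -10 -12 -15 3
-7 -3 -8 -14 -6
-3 -10 -3 -7 -3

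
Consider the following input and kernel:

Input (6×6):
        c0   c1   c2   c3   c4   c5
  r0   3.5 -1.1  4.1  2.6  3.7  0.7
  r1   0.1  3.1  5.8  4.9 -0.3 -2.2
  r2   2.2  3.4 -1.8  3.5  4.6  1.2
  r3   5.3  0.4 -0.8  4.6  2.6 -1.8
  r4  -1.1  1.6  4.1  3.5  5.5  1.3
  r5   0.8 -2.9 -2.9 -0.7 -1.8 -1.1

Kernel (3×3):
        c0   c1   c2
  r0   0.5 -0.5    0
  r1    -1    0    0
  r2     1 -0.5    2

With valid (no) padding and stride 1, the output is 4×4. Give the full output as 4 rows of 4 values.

Output[0,0]: The receptive field on the input at this output position is [3.5 -1.1 4.1 / 0.1 3.1 5.8 / 2.2 3.4 -1.8]. Elementwise product with the kernel and sum: 3.5·0.5 + -1.1·-0.5 + 0.1·-1 + 2.2·1 + 3.4·-0.5 + -1.8·2.

-0.9 5.6 0.6 -1.85
-0.2 5.25 4.35 -1.2
0.4 8.75 11.5 -1.8
0 -3.85 -12.95 -4.5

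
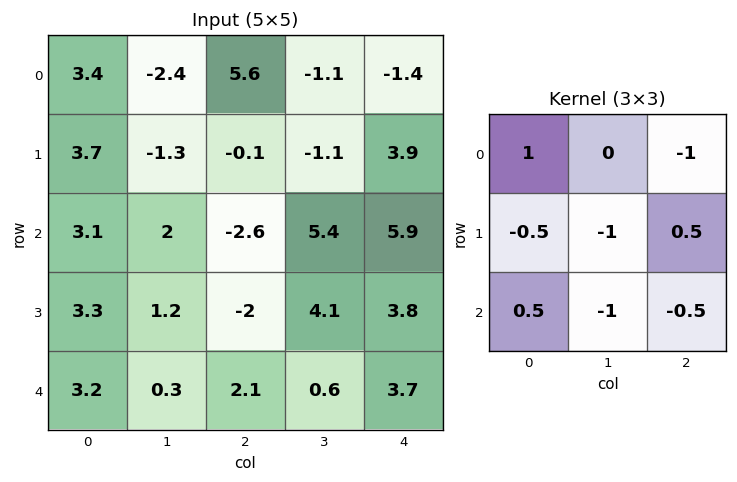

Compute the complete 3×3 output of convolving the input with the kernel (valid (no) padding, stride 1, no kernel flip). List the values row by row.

-1.95 -0.2 0.45
0.4 4.65 -12.15
2.1 -2.2 -11.1

Output[0,0]: The receptive field on the input at this output position is [3.4 -2.4 5.6 / 3.7 -1.3 -0.1 / 3.1 2 -2.6]. Elementwise product with the kernel and sum: 3.4·1 + 5.6·-1 + 3.7·-0.5 + -1.3·-1 + -0.1·0.5 + 3.1·0.5 + 2·-1 + -2.6·-0.5.
Output[0,1]: The receptive field on the input at this output position is [-2.4 5.6 -1.1 / -1.3 -0.1 -1.1 / 2 -2.6 5.4]. Elementwise product with the kernel and sum: -2.4·1 + -1.1·-1 + -1.3·-0.5 + -0.1·-1 + -1.1·0.5 + 2·0.5 + -2.6·-1 + 5.4·-0.5.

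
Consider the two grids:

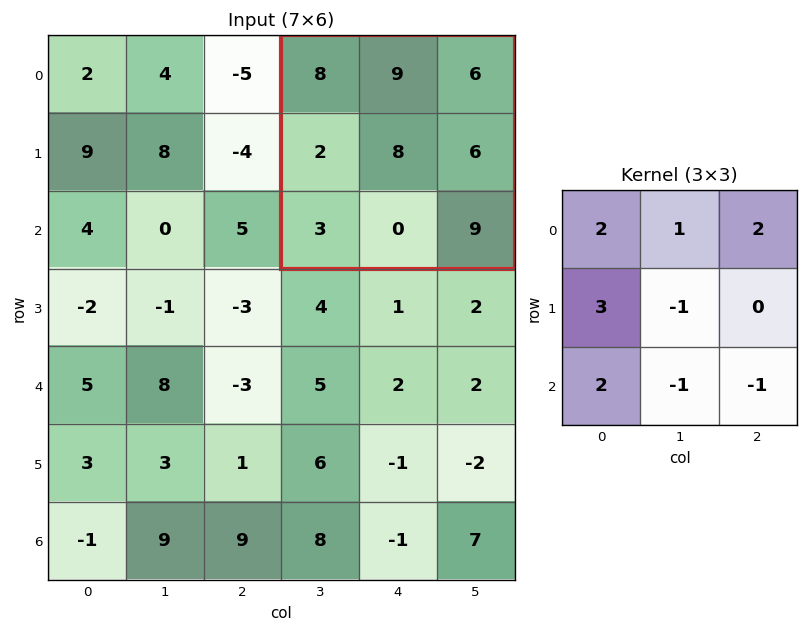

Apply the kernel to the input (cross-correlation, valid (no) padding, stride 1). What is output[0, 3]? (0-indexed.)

The receptive field on the input at this output position is [8 9 6 / 2 8 6 / 3 0 9]. Elementwise product with the kernel and sum: 8·2 + 9·1 + 6·2 + 2·3 + 8·-1 + 3·2 + 0·-1 + 9·-1.

32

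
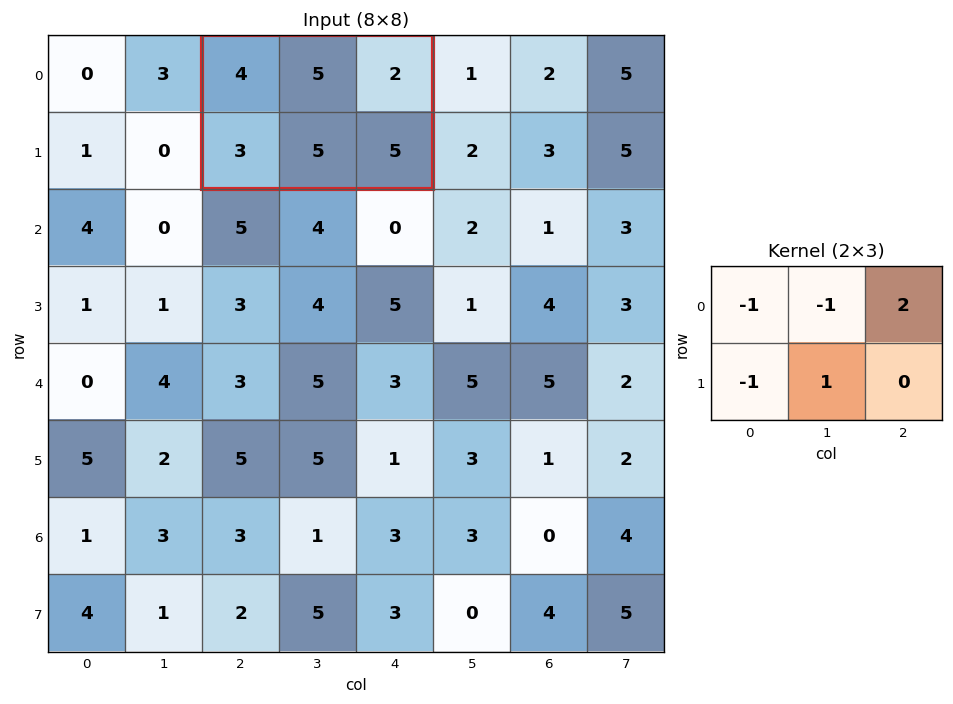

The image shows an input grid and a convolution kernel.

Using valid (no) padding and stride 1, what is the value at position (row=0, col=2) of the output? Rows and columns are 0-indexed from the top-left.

-3

The receptive field on the input at this output position is [4 5 2 / 3 5 5]. Elementwise product with the kernel and sum: 4·-1 + 5·-1 + 2·2 + 3·-1 + 5·1.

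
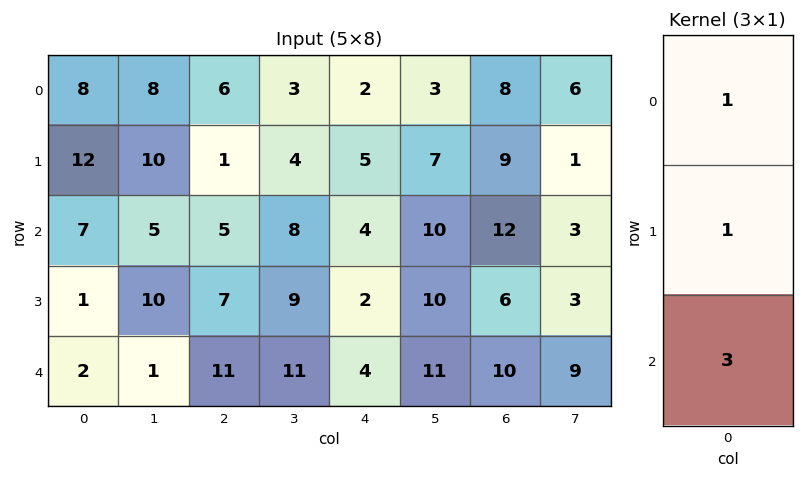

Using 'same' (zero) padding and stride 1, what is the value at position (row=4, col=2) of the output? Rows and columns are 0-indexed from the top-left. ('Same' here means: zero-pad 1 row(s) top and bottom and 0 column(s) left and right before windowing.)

18

The receptive field on the zero-padded input at this output position is [7 / 11 / 0]. Elementwise product with the kernel and sum: 7·1 + 11·1 + 0·3.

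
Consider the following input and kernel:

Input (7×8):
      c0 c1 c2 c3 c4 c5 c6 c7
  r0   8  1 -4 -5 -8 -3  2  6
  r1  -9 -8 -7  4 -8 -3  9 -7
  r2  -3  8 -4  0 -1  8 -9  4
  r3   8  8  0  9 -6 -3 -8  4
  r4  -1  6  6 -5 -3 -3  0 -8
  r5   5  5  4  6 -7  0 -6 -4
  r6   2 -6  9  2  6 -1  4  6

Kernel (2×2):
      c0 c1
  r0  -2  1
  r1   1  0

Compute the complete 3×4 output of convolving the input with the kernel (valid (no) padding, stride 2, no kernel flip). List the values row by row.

Output[0,0]: The receptive field on the input at this output position is [8 1 / -9 -8]. Elementwise product with the kernel and sum: 8·-2 + 1·1 + -9·1.
Output[0,1]: The receptive field on the input at this output position is [-4 -5 / -7 4]. Elementwise product with the kernel and sum: -4·-2 + -5·1 + -7·1.

-24 -4 5 11
22 8 4 14
13 -13 -4 -14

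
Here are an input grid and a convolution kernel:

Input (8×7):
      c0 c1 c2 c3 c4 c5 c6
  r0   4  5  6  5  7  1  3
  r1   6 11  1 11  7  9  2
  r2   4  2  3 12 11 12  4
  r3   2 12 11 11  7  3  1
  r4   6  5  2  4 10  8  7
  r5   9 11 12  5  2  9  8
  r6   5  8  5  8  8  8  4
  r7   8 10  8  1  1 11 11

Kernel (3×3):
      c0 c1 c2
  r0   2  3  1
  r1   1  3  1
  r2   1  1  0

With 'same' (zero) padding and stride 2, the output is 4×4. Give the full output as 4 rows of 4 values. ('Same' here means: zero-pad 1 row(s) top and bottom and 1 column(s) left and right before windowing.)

23 40 45 21
45 82 127 52
50 106 95 55
69 112 67 84

Output[0,0]: The receptive field on the zero-padded input at this output position is [0 0 0 / 0 4 5 / 0 6 11]. Elementwise product with the kernel and sum: 0·2 + 0·3 + 0·1 + 0·1 + 4·3 + 5·1 + 0·1 + 6·1.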